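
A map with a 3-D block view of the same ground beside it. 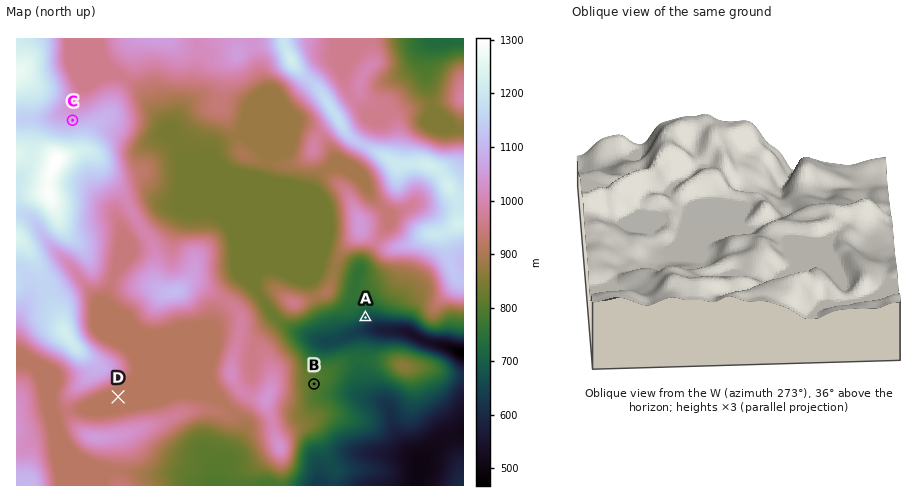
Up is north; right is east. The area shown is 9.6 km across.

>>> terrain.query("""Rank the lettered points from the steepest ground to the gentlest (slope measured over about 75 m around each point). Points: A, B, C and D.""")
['A', 'C', 'B', 'D']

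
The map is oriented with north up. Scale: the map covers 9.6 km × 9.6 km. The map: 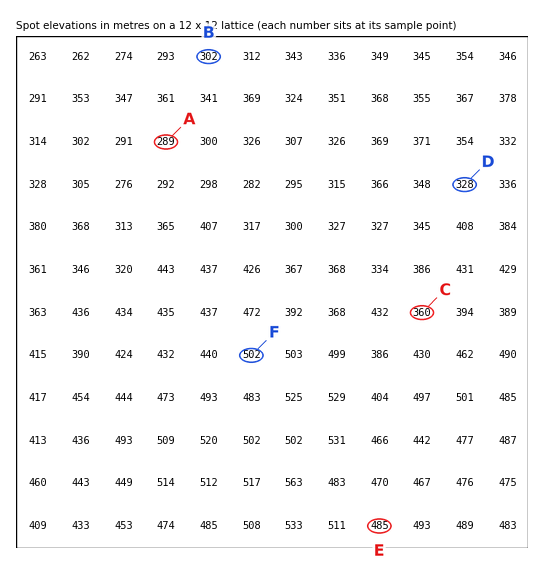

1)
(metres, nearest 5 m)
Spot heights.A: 290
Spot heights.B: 300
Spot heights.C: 360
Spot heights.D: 330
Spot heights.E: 485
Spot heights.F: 500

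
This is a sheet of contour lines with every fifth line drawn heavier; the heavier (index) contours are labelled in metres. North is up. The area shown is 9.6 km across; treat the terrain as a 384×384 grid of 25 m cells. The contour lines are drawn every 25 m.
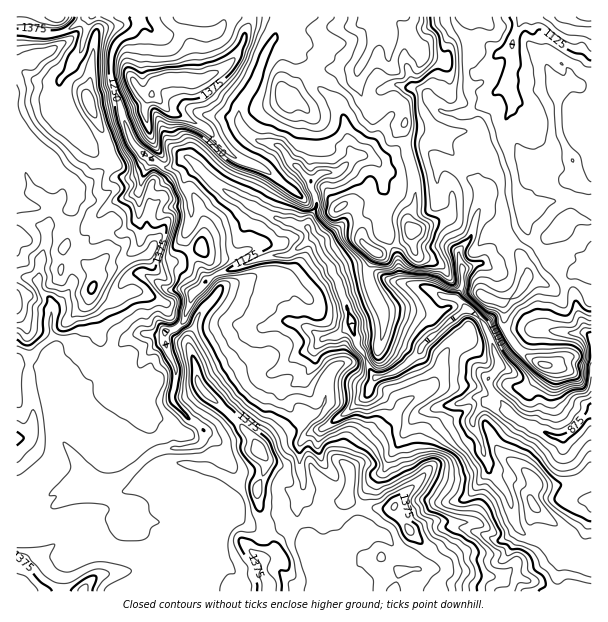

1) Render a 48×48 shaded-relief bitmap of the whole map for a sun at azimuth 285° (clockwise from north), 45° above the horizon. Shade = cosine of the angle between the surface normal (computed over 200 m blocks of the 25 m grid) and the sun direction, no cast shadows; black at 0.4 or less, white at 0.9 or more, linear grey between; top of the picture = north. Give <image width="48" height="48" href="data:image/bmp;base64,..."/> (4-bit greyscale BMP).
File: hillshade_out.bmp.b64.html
<image width="48" height="48" href="data:image/bmp;base64,Qk32BAAAAAAAAHYAAAAoAAAAMAAAADAAAAABAAQAAAAAAIAEAAATCwAAEwsAABAAAAAAAAAAAAAAABEREQAiIiIAMzMzAERERABVVVUAZmZmAHd3dwCIiIgAmZmZAKqqqgC7u7sAzMzMAN3d3QDu7u4A////AIiJymaJmZmZqqzHV4mpmrqaqFRWd3eKqXd5rKiImZmZqry4Z4mpmqqZqXVXh2Z5mXeJmqmZmZmZq7yoZomaqpmaqWRGmVV5mZmZmZmaqpmZrMuYZ5mZqpmql3ZVaHeKqZqqmZmZqqmZrMqZeJmZmau3ZnZVV5mamJmqmZmZmpmZmruoiZmYmqulRnh0OKmYd5maqZmZqpmZmryYiaqYm7lkVol0SslmeJmZmZmZqqmZmbyHibuoitpCNXmVa8ZHiJmZmZqqmZmZmsx1ebu5WM2TE0V3nLdHiImYmZmaqZmZmbyFabqqRK3aMjJIvLZYqniIiamIq6qpmryVSKrKU2vdkyJJy4RZzHeImamYiaqrq9xzSKzIdEi8pjN7uXVpzHZ4mpmZmIiKzNxiNpvJdleqh2aal3Z5zJdomZmZmYhozMhVZUjLh3aJh2aqZniYnLh5maqqmHebu4VoiXNaqZdomGaYWZmGV7mJmqqpl2rLpkWJqpcie8qFZndnm5h1RKmJmqqZllzbY0eJqrpAKtypZVVZu6lyE6mJmqqZmFzoRGeJmctAF8zLl1RK3MqEAJmaqqqZmFzmNXiImb2SA1fNyWRXzdyVAJiKqpmYho3FRomYd5zGSVBL63ZWzNyoIHZ5qpiJdL+kV4mZdmq2voEW3ZdKzZqpUHVoiJh2ZZ6lZ4iZhmZ535Ijfdlc2XmIZFR7lmd2ZTi4V4iIiIc23qMlVsqrxmiYZDNr2VVmd0CsVniIiYY43ZQ1d2u7lFeXeFRq3GR3dkBupWiImYVL7HRGd67Kl1aHi1iprINpZDI76XiJmHRs6jNWiI7pq4d3innKm6ZFdkM0iqqZl2Wd6DRUVSrqvKd4iVe7mqdnYjZ3VGiqqWe920SGQSnLu5eJiHermal3owaoVXd3eIrd22eWIUu5qoiIiHebmJmImAG6VXmIdozux5y1E0jKmJuoiIiamJl3mTCLdXmHeLy9yJ3XNVWrl5u5iJialnl2iFFZdneJl664mKy2aGWLl5q7mIiap2ZXqUFYZ4mpl33qiJu2WYaKh5qqmZmZqGdEqjJmaamqpY3LqZu3WZeJiJqqqZmZmHZDiTRnqompZHvMypu2WYiZiKmqmZqYeJlAN2aKuql1WZiLy7umWJmZiamrl5mXaKkgaDObu4d2mph3q7uFeZmYiamql5l2eaYFpBR6t2eJqoh4mrpliImHiqq6iIdompILxSWJZXmZmYd4qapkeZmGiqq5iVV5q3A9xndWZpqqmYd5uopjeJmXiau5iUV5u1B+2HVmVYvLqHaKupljeYeJiaupiUV5yzCu2GdlMlrdp3ibqJhViXZ4mrupiVVpyzLeu6mXQSfNqIm7l3dleGaHirupmYZWqzTdq7qqpAOsqaq7l5d2RkSIirupmKlka1PLmru7y0F7qqq8uYiJVUV3isupiKqoSXGLqqu6vZJJqqqrypiJVFaHesqIiZmqiYNJqqqprMU4qqqruph3RHiYaLl3mYiENpdXq7qZmshHmqu7uoh0NZmXZpmaqQ=="/>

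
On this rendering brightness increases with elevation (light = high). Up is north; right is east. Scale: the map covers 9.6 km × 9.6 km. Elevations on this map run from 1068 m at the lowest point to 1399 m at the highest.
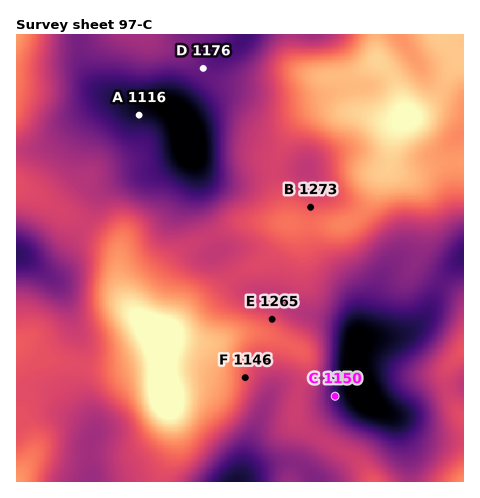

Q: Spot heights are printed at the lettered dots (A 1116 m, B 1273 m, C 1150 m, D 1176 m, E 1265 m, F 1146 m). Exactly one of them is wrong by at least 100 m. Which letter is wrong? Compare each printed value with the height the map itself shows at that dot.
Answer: F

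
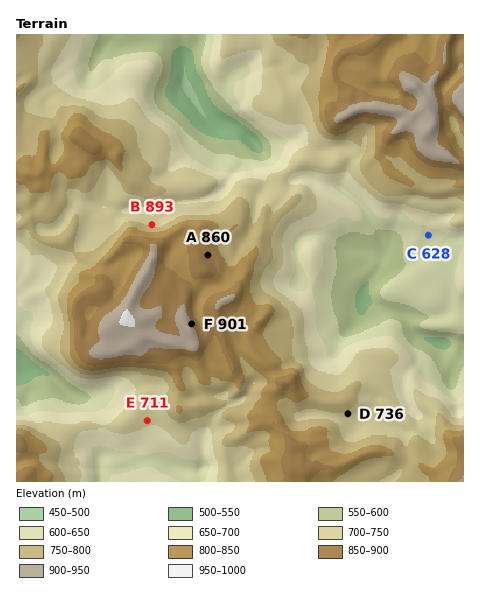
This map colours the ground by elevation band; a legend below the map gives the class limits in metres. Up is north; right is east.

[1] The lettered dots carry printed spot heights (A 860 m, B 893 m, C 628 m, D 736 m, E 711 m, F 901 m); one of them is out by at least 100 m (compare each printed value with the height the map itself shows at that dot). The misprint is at B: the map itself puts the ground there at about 743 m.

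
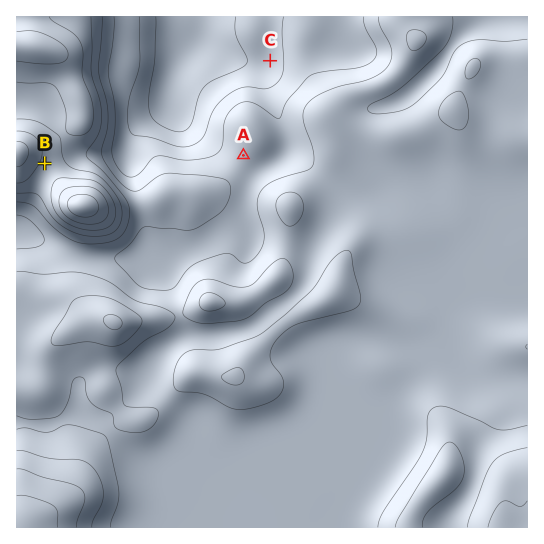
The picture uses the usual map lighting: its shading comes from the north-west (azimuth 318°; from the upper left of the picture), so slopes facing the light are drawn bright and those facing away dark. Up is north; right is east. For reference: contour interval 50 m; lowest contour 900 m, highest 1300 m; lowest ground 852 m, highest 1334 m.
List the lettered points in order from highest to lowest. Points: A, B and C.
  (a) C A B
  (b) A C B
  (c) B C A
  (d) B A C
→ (d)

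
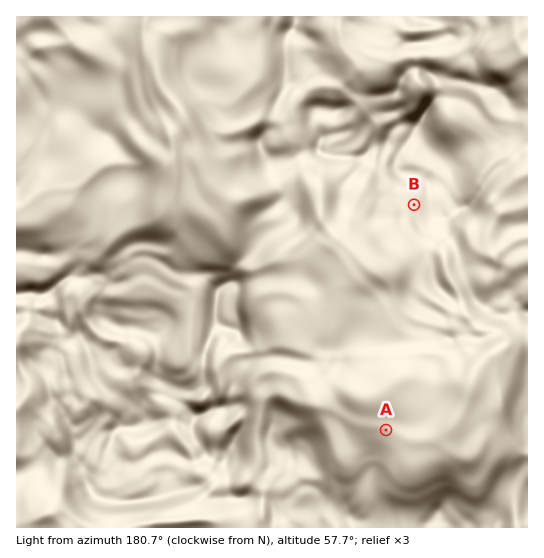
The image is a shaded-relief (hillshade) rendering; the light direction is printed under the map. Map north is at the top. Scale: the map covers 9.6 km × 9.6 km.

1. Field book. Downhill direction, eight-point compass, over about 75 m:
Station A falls NE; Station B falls SW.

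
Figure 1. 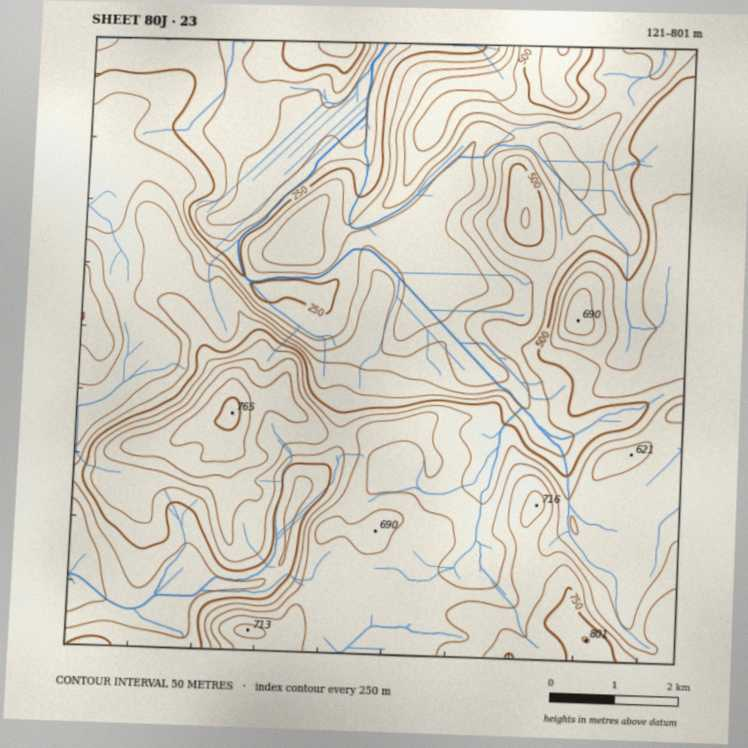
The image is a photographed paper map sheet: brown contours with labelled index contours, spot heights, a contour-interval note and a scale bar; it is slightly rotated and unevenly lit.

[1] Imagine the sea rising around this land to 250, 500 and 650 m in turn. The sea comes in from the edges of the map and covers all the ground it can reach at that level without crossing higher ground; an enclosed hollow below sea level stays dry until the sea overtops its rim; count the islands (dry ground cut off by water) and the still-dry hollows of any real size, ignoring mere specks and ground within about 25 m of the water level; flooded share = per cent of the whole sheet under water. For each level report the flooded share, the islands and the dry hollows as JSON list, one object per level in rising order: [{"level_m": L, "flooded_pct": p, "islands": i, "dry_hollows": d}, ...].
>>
[{"level_m": 250, "flooded_pct": 10, "islands": 0, "dry_hollows": 0}, {"level_m": 500, "flooded_pct": 57, "islands": 1, "dry_hollows": 0}, {"level_m": 650, "flooded_pct": 91, "islands": 3, "dry_hollows": 0}]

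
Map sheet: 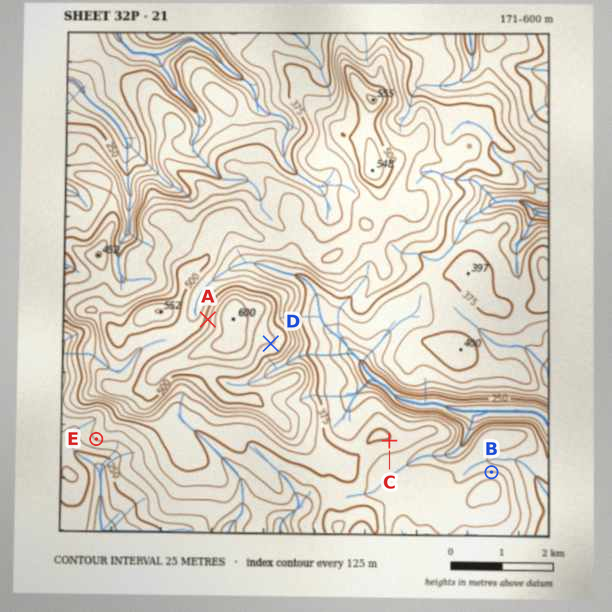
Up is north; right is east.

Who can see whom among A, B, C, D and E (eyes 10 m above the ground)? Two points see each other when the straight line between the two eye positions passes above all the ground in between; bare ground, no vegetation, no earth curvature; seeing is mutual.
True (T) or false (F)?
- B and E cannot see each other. T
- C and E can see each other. F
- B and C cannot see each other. F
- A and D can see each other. F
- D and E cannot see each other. T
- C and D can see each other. T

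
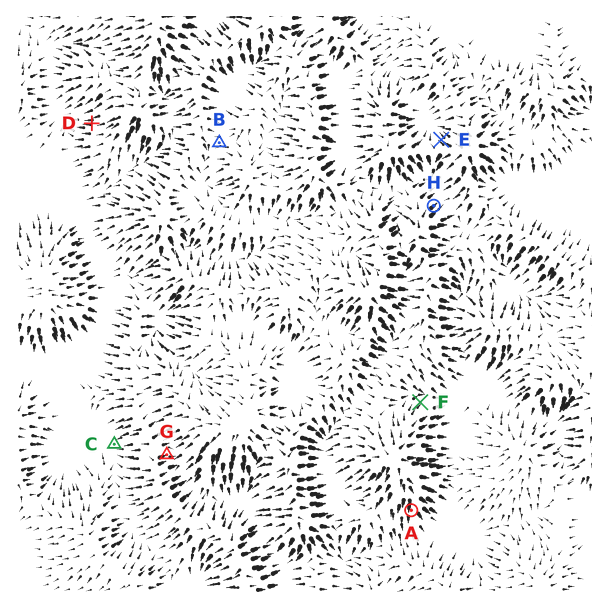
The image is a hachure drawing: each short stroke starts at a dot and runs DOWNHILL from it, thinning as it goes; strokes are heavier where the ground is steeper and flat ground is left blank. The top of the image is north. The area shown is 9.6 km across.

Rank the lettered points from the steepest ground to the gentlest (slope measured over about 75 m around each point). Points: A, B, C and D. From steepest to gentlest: D A B C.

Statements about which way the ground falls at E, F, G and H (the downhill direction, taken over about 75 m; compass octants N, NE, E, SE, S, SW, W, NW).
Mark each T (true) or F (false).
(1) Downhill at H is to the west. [F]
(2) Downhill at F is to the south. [F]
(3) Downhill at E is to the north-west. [T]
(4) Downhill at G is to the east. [T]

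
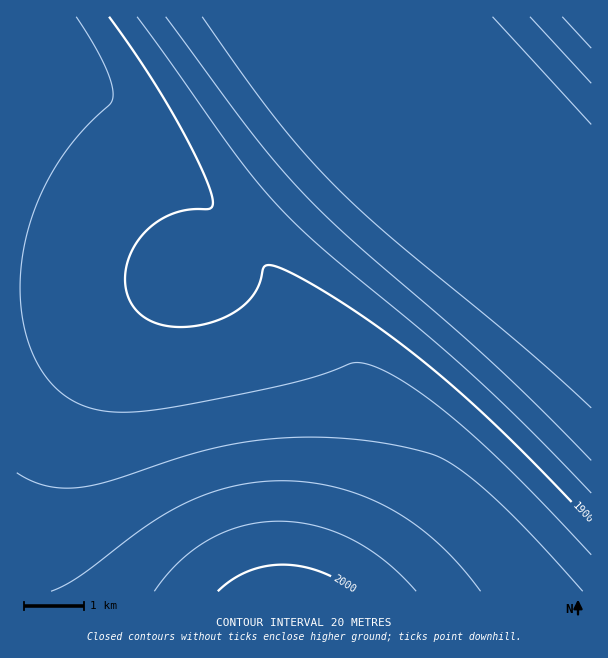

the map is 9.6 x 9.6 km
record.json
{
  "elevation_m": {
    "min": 1825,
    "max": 2010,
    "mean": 1895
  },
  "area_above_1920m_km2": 32.5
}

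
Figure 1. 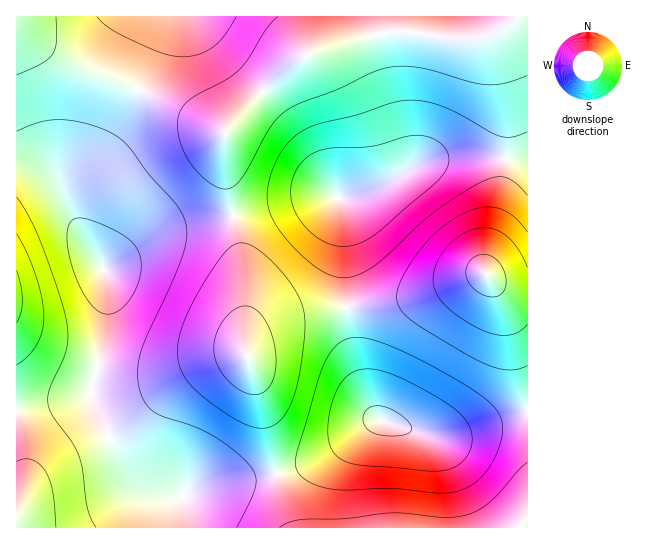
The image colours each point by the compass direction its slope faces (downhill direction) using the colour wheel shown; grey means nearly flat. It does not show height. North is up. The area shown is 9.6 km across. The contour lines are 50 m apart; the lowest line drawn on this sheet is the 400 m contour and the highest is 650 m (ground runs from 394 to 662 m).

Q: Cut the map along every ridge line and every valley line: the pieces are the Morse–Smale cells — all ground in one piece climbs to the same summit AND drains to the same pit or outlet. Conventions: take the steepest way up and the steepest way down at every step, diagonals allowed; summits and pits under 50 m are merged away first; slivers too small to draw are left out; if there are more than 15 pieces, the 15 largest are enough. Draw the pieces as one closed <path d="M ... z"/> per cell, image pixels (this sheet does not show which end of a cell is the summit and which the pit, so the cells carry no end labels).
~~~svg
<path d="M527 16l-9 0-20 16-19 7-29 0-35-7-29 0-73 20-14 7-43 39-23 23-9 13 0 33 8 48 79-18 39 0 35-13 34-20 19-5 63-2 26 4z"/><path d="M233 216l-48 8-19 5-19 10-43 30 4 24-1 25-6 33-9 36 0 12 7 18 28 53 10 14 16 12 25 3 16-10 12-4 48-6 22-6-17-83-14-39 0-70z"/><path d="M501 157l-54 0-16 3-22 9-39 22-20 6-8 0-2 4 4 21 0 49 3 36 58-7 73-25 8 0 11 10 12 7 18 3 1-133z"/><path d="M486 275l-13 1-68 24-32 5-24 2-2 2 5 37 9 36 8 23 10 15 51 16 19 0 79-25 0-116-19-3-12-7z"/><path d="M527 412l-78 24-19 0-49-16-7 1-51 36-24 11-23 6 15 51 2 3 234 0z"/><path d="M25 167l-9 0 1 244 65-12 10-6 11-48 5-47-3-27-25-40-23-46-12-12z"/><path d="M142 91l-3 0-15 32-11 18-15 16-21 17-10 17 4 22 14 28 18 27 44-29 19-10 66-14-8-48-1-22 2-12z"/><path d="M91 393l-9 6-66 12 0 116 165 1 2-30-18 1-12-3-17-13-15-22-22-44z"/><path d="M346 308l-32 3-36 8-20 10-11 17 0 11 12 33 18 83 22-5 24-11 40-29 16-9-10-14-8-23-9-36z"/><path d="M318 16l-149 0-9 27-20 47 85 42 46-49 23-20 21-14 4-15z"/><path d="M17 25l-1 141 15 2 18 8 8 9 10 20 0-14 4-9 42-41 27-51-81-33-21-13z"/><path d="M333 196l-22 1-78 18 12 66 1 71 1-6 6-12 18-13 27-8 49-6-4-98-3-10z"/><path d="M167 16l-150 0-1 9 11 11 32 21 80 32 21-46 8-24z"/><path d="M275 473l-21 6-48 6-15 6-10 10 0 26 110 1z"/><path d="M517 16l-198 0-2 26-5 9 5 1 36-12 33-8 29 0 35 7 29 0 26-11z"/>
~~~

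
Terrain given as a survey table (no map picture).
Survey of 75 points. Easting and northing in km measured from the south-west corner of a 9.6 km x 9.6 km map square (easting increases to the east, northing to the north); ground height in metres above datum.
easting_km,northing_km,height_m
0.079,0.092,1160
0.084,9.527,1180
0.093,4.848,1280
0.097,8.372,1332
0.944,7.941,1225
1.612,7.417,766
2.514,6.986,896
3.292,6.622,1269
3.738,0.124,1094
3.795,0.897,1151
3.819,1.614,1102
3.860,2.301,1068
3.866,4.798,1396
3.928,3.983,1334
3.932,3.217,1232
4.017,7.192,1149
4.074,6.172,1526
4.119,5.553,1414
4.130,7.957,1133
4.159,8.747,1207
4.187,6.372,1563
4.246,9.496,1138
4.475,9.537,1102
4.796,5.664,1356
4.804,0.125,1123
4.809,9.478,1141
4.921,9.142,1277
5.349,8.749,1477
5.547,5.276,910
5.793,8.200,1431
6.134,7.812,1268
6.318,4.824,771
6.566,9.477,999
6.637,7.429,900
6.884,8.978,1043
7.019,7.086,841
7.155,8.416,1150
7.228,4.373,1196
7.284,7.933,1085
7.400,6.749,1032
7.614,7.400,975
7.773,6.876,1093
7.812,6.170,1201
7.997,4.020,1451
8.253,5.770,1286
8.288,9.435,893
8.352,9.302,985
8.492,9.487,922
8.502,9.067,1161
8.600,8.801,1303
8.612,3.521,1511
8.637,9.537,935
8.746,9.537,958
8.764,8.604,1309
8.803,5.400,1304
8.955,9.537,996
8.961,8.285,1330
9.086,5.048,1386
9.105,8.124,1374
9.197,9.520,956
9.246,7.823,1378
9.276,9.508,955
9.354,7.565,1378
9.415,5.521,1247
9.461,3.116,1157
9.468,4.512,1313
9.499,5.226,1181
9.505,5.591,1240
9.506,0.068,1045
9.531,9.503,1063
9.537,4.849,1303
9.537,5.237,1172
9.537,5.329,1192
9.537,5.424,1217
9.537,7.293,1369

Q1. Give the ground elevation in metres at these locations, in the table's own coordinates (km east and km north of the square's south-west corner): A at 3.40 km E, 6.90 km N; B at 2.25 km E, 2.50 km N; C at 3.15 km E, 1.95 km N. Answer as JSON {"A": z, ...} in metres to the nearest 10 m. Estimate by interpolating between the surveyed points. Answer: {"A": 1200, "B": 1000, "C": 1160}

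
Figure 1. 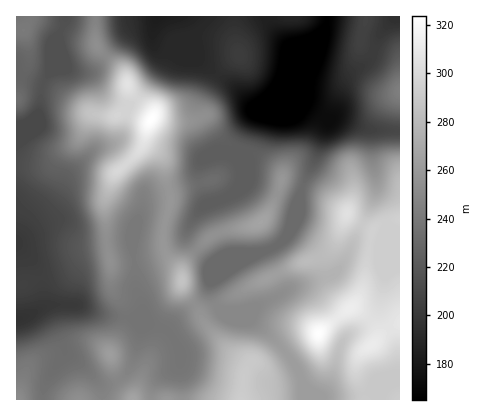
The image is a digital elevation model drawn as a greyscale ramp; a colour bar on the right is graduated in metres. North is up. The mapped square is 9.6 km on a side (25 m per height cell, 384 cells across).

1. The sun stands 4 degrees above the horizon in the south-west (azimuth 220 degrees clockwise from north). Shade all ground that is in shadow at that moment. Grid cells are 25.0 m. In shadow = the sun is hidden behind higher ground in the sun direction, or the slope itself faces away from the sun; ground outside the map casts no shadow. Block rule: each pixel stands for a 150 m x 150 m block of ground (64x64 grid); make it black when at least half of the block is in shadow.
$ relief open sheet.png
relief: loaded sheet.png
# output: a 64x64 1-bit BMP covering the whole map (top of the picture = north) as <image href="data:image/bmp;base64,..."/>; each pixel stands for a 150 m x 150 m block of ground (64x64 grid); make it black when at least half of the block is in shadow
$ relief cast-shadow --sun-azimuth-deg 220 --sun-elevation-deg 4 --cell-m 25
<image width="64" height="64" href="data:image/bmp;base64,Qk0+AgAAAAAAAD4AAAAoAAAAQAAAAEAAAAABAAEAAAAAAAACAAATCwAAEwsAAAIAAAAAAAAA////AAAAAAAAAAAAAAAAAAAAAAAAAAAAAAAAAAAAAAAAAAAAAAAAAAAAAAAAAAAAAAAAAAAAAAAAAAAAAAAAAAAAAAAAAAAAAAAAAABAAAAAAAAAAIAAAAAAAAAAAAAAAAAAAAAAAAAAAAAAAAAAAAAAAAAAAAAAAAAAAAAAAAAAAAAAAAAAAAAAAAAAAAAAAAAAAAAAAAAAAAAAAAAAAAAAAAYAAAAAAAAABgAAAAAAAAAPAAAAAAAAAA8AAAAAAAAAAAAAAAAAAAAAAAAAAAAAAAAAAAAAAAAAAAAAAAAAAAAAAAAAAAAAAAAAAAAAAAAAAAAAAAAAAAAAAAAAAAAAAAAAAAAAAAAAAAAAAAAAAAAAAAAAAAAAAAAAAAAAAAAAAAAAAAAAAAAAAAAAAAAAAAAAAAAAAAAAAAAAAAAAAAAAAAAAAAAAAAAAAABAAAAAAAAAAeEAAAAAAB/h4wAAAAAB//DxAAAAAAf/8CAAAAAAD//AAAAAAAAf8AAAAAAAYD+AAAAAAADwfgAAAAAAAPD+AAAAAAAD+/wAAAAAAAf//AAAAAAAD//4AAAAAAAf/8AAAAAAAB//AAAAAAAAP/8AAAAAAAB//wAAAAAAAP//AAAAAAAA//AAAAAAAAH/4AAAAAAAA//gAAAAAAAD/8AAAAAAAAHBgAAAAAAAAYAAAAAAAA=="/>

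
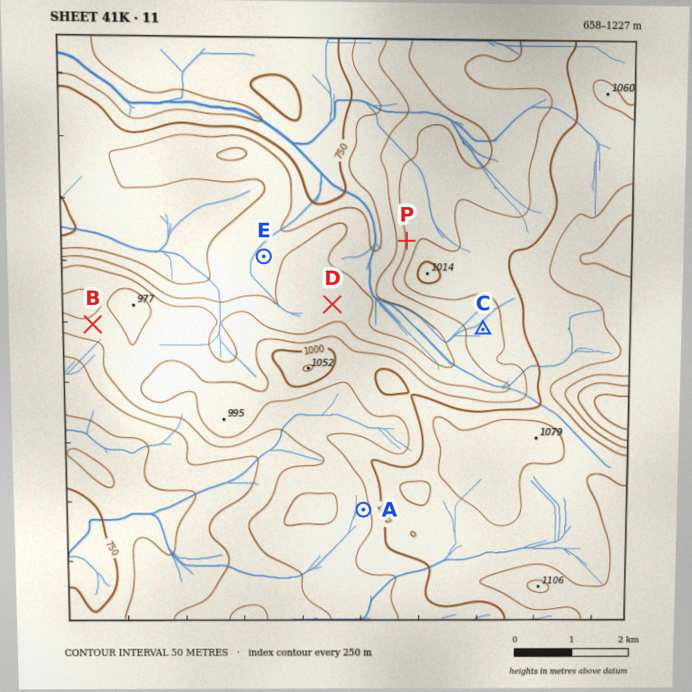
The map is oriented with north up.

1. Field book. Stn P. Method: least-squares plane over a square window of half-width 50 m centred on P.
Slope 18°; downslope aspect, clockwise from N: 269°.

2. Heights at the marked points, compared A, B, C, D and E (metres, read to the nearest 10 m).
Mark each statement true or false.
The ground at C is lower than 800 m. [false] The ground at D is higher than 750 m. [true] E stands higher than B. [false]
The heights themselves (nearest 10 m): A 930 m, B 940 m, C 920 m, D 870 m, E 820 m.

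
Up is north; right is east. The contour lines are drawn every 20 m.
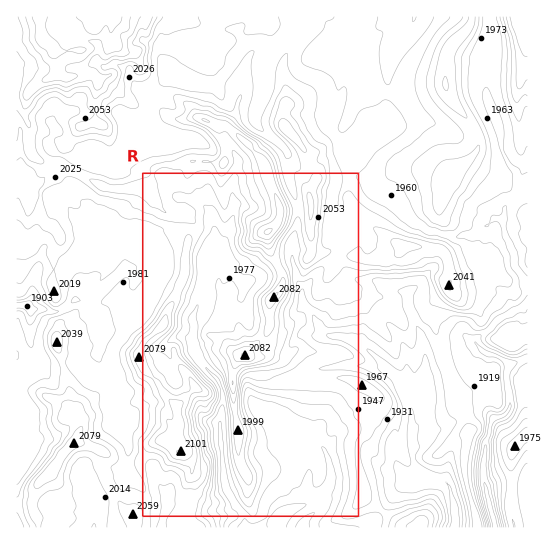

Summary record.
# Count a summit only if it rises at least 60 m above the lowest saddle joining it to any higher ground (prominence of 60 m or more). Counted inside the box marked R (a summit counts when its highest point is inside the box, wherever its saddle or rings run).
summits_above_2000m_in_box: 2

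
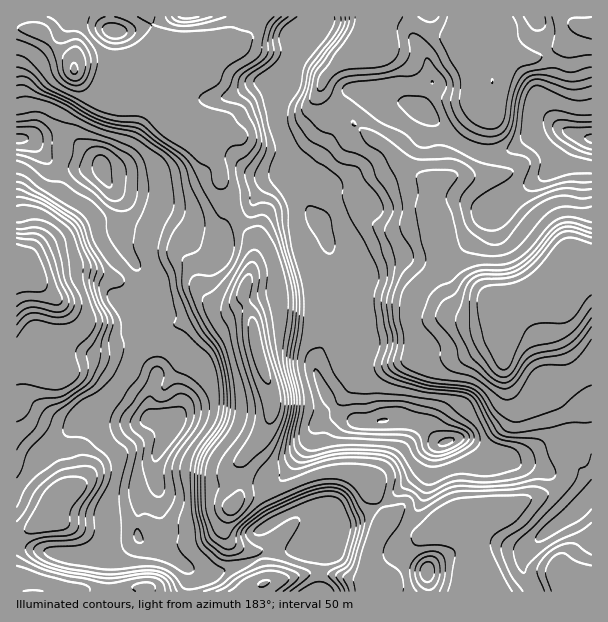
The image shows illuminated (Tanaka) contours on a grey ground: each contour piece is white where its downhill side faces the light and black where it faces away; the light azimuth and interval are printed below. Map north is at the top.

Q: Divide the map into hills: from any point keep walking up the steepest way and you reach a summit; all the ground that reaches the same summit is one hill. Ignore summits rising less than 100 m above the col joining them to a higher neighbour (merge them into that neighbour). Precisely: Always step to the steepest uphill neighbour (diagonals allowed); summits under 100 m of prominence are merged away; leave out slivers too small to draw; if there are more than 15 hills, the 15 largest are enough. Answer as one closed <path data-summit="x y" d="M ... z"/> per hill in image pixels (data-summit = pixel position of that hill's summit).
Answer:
<path data-summit="446 441" d="M377 16l-123 0-8 11-5 15-8 6-36 7-14 0-16-5-13 9 16 49 36 35 6 9 8 16 3 20 9 15 9 22 13 17 0 15-10 31 0 12 8 15 7 42 12 32 1 24-8 19-23 29 1 21-2 13 14-5 25 0 30-14 18-4 23 2 10 4 12 11 16 29-2 3 25 14 17 0 43-19 5 12 4 21-3 43 114 0 1-322-13 1-15 19-9 5-30 6-16 9-5 8-4-10-14-7-24-1-10-7-7-17-9-34 2-17-6-15 0-16 2-11-24-13-26-25-25-17-9-11-28-27 0-7 3-6 17-17 17-10 14-12 3-6z"/><path data-summit="168 422" d="M236 212l-12 9-4 13-16 30-2 23 3 7 11 10 14 2 12-8-1 4-13 8-19 0-33 15-14 3-15-2-10 4-17 8-15-1-22-12-51-49-8-5-8-1 1 322 362-1 1-9-10-13 0-17 10-24 8-10-16-29-12-11-16-6-17 0-18 4-30 14-25 0-8 2-8 5 4-15-1-21 19-24 11-20 1-22-13-38-7-42-8-15 0-12 10-31 0-15-13-17z"/><path data-summit="591 138" d="M399 16l-21 1-2 15-3 6-14 12-17 10-17 17-3 6 2 10 14 11 21 24 25 17 26 25 24 13-2 11 0 16 6 15-2 17 12 43 8 11 6 4 24 1 14 7 4 10 5-8 16-9 30-6 9-5 15-19 13-2 0-240-13-1-12 15-31 15-33-4-13 9-1 9-13-19-6-16-32-1z"/><path data-summit="102 168" d="M153 58l-18 8-7 6-23 0-15-5-13 0-3 2 6 27-16 29-3 16 1 17-4 28-15 26-5 21-10 24-12 12 16 7 51 49 28 13 9 0 17-8 10-4 15 2 14-3 33-15 19 0 13-8-1-2-10 6-14-2-12-13 0-27 16-30 4-13 10-7 1-4-12-22-3-20-8-16-6-9-36-35z"/><path data-summit="17 138" d="M27 28l-11 1 1 239 11-11 9-20 6-25 13-21 6-33-1-17 3-16 16-29-7-36-14-10-15-16-8-4z"/><path data-summit="428 572" d="M471 516l-43 19-17 0-25-13-6 6-10 24 0 17 10 13-1 9 97 1 4-19 0-24-4-21z"/><path data-summit="114 32" d="M149 16l-116 0-1 11 12 7 15 16 10 6 4 4 2 8 15-1 15 5 23 0 7-6 28-13 0-5z"/><path data-summit="186 17" d="M252 16l-102 0 0 2 14 34 7-2 12 5 14 0 19-3 23-8z"/>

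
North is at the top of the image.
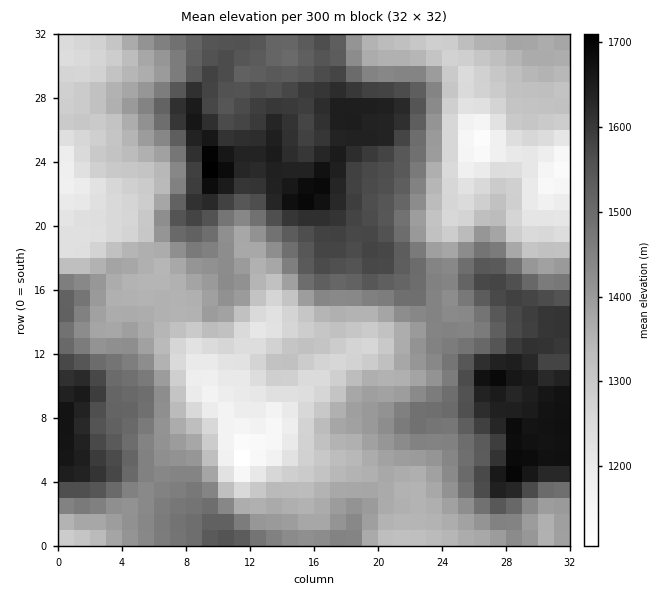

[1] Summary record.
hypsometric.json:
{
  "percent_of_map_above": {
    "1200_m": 95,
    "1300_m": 79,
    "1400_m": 53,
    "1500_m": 33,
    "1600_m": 14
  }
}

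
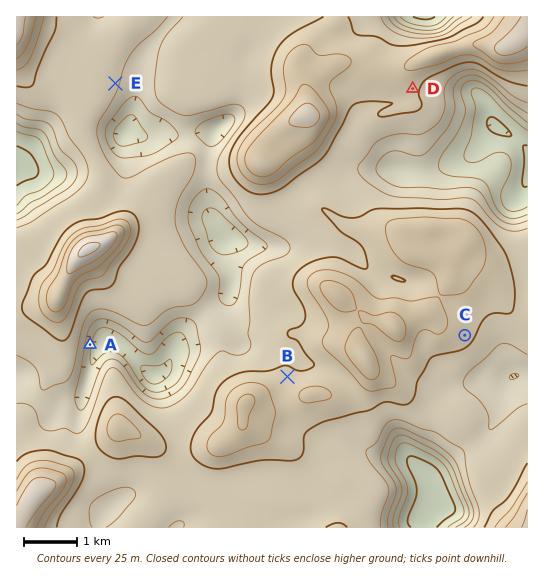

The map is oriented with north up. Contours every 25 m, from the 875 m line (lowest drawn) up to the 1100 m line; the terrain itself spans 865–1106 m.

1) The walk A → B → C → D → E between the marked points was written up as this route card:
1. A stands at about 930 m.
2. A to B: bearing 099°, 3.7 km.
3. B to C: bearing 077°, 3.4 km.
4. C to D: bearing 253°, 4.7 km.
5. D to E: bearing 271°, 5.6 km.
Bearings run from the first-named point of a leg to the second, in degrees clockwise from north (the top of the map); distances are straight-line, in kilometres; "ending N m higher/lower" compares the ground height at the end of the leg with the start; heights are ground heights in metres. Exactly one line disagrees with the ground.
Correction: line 4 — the bearing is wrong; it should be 348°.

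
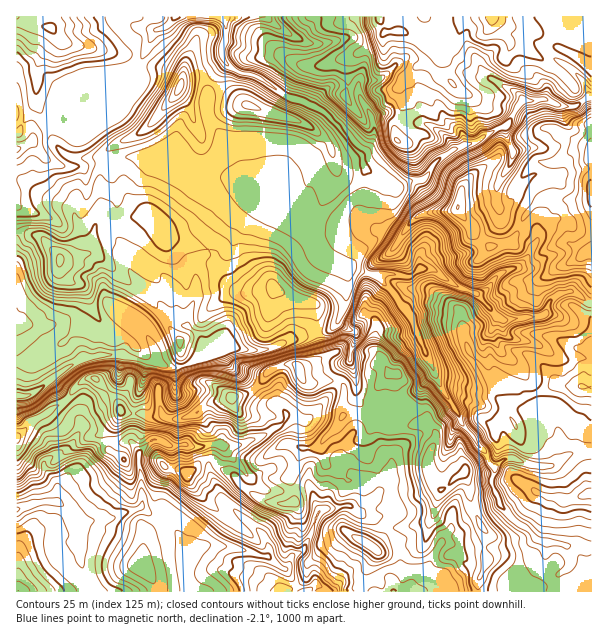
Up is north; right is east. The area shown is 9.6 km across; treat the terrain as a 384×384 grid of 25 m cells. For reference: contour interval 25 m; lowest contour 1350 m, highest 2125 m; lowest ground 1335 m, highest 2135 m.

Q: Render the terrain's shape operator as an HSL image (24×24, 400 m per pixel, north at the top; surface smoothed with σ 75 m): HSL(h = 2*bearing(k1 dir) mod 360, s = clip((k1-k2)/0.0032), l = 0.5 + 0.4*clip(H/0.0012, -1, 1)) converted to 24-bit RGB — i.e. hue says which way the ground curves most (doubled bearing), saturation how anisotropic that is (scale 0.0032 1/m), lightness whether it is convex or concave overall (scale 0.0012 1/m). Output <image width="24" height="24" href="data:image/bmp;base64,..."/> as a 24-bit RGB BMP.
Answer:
<image width="24" height="24" href="data:image/bmp;base64,Qk32BgAAAAAAADYAAAAoAAAAGAAAABgAAAABABgAAAAAAMAGAAATCwAAEwsAAAAAAAAAAAAAt7+TgGydfl2OjEqJqIBRe75tfHOMdFKTWV2TcKiOk7+y2B29gn0iRaVUx6aEVIdqdYVkeXFjQ2B11cN3VnVreZOMaWSJjH+OsaZ8b19tZWB9ZICVpo6qrqSNfmeCWIB+jY1QlocobBkYJ5oezmG4oXtvnMdoZKfXsGaVQI6nYYGrybqFa6GsX3SOmGGHhn1euH2WgHWQYF+AZYF2bXOTtaSOf2F6cT9TrI1NedjCTSFb2NGZDJKuwtnqc7ramT19i2OjvcFIUEt2reWrd0W3eSU4iYVYcIFgW4Agim1GgVhqgWpbaJk3km8xYy0/i8dCRcqLgxxFkMbmwezHETdckZ0adWMyhndna0po3LN4LIx6b95WTAs7i6mTjYq5im+rZ8pfPIFmX4SAj1F0ydZ2fAyCQWS+uOm+RCCNg+ram2RHyLlofTuNeLGkbIuZVnN8gVGSttumhOHAASKmk5bblcTTdV6hh3qry9yIWjGTQytkRrSbxfbMAF37jNP14V2/TYzSoz/H03jRu4RgVaW7XmWBl552SlpxWJqrUNtj1vDKSwBJXqEGmX4bR3k6eYpY7LDfYlmyR3XK1U5SeVMdZWoHY04FQ2MPTEcZWpEWE4oea7vSx1nOvWKapG2Gd2euO6CLxu6biQB3vwB/kKnNdZWlf3KOjHqLtDTv+9DyT0J7VFiTytv1m4z3jcH/+L39ombRluG2S3ydbkgsGEUd17yRZmCqfoJscryvuOixJwAzqtWEubSDfWV1dF9mi3xhETQFAGEU/8z7wvfunmfvVcj/LQCwseL11PT3/0/0xUKMnE+7gsTXXeSvnS+nq5p/XPWTRQA/q0uGnrZ4eaCEj1ybfna5l5q+oo2xMqpnATMA0cAAjWAARjMDNCEAG18BWEgMDuyD3cP80dD75K3yA4uy1ULJzfLbwFCnLwQvprtmj9iukkyVdamxh15TjIVcgHCHonyXpWuub6ivcr6+cjuCmt2ToTp7QWE2UTMRTnoCFjADOG4E/zuFg9sA27pIKwQve0WV0O/GLY6BfkbKvFrXgZHEjHaqfGlcfXJEfYNPXa5cazpClINFg61av123i0qdS458w7WeYmaXqMyMABgz5PrRyNKYJQIxmcet1e3RfhudcVgTUXgLiT4dYcKHgjeHwpeJiM+lUSp9ZLGjfK2gdnKNUnaEnX+2go3AmrWbitrZr2rOEwtR2PyuegxbSHfVmOy9ch0AMxEAqrDR0py7GIEje04bM0Rq1NW1s3euTVq6YoqjkW5ze5VuXneEa51+Z42LrsiiiD9VbUxMdFlowgAe528HBIIRRAcS3JvT4qSgClMPQJoy2ovQbmTIToTOl+DEs1SYoXWAdmN7iXaKi6eUcIyad5OOZI5vkopWhFBkfHCAiHeFKXBh/5/cyi1xIy5Iu8xig+KuxKHmL26gb62EdpmwkKYzcSQnfqhdon2HfHCZiqumhpmgdnSMfnNyfHVufnBrgX13bXSBfHmRgZ+cFVth/8ztbkj1svO1WJ2Pe0Bwr2SQXIRZlnBWY2eWfpGme42lnohzapWPgZ1+hGpwfWprgXZ1fnZ6gH6AgoCDiHWGWJBefZJ6P1pmGnsifjWE+OXTRk5pUEOmpJB5anSguXKhhqaJdIVHiFNAqJtqgJFteHJkf2xriHxvc312fn9+fn9+f3x9f2l9mrKGakR5XRctmOcEADMn7djP6ZLQDWuVyX+Nf1aKdqZVb4k6cr9tTo+qsXDI12uxa4dFWnZjpptzZXl/fHtpfHdicWFSY6FQVa/EUhpI5n7X2PPvDr+5BzMAd6cK7QD0wchGmmNVfLOwtFyEcaRkfHJwRXlON3qJ9cTdOX98bLxwnD2IomlWW6LJp9z1cLLvNgYgA7P6o/RwoHNUvT94uE3GNtIdADMhys/qjZ3fuYvatY9ba4Z6dn57f4F8UXZvPISR+tHdL5aRUX+t0+fsTq3gMgwBLwgGru7GVwihnt2bl5t1i1eIm8jCl6zCpx+tL0IEPCAFKIYArJNOi2dPXHBKcHpVYIBgOWNw4OSKtGPRJ8SvYyEAVQYPlqPMm6/WacdDHEZraM0buHKRdKmSf6pXZyc90DxMd5HGZ9TMwi/GUoh+ro6bjJ3Fiq3JeIysQHyMUqyO352ACgY/xaPbo8PZcbrMnCksxFiddSag3NWARZxOgqGTqFl+OFuKksCKcJupfFqieZ6gd4+rhbmFco1jdHBcgWhsSKyOHXNf59BTSASMisJVrFQtpSVQdbO3UK+vSDStsteicpSleWqAlGKmxp3FaKWRfnOHa3aBhH54"/>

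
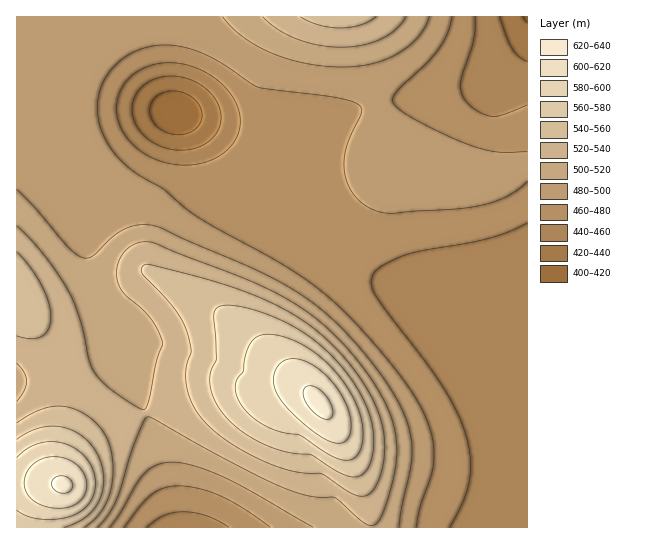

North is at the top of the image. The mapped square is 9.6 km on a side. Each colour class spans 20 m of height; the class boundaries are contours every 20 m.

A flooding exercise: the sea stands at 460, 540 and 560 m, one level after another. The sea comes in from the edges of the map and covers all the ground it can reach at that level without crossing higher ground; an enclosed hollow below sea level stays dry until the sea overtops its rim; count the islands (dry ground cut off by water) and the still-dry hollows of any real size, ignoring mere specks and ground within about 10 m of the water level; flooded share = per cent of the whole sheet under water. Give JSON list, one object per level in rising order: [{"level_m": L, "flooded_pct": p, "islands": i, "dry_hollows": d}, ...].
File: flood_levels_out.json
[{"level_m": 460, "flooded_pct": 13, "islands": 0, "dry_hollows": 1}, {"level_m": 540, "flooded_pct": 84, "islands": 1, "dry_hollows": 0}, {"level_m": 560, "flooded_pct": 90, "islands": 1, "dry_hollows": 0}]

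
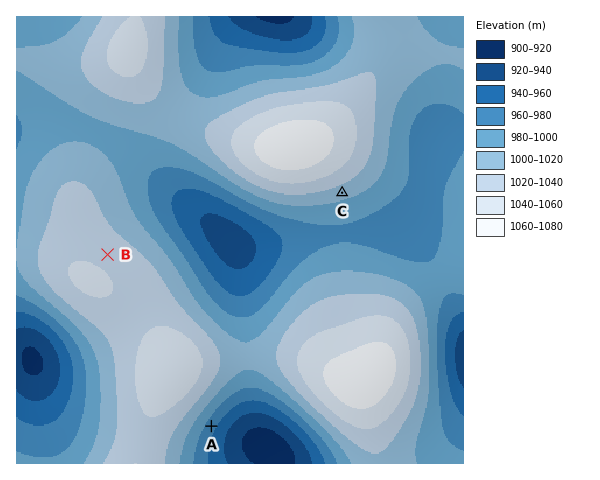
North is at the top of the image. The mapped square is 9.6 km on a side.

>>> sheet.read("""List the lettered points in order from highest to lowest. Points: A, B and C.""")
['B', 'C', 'A']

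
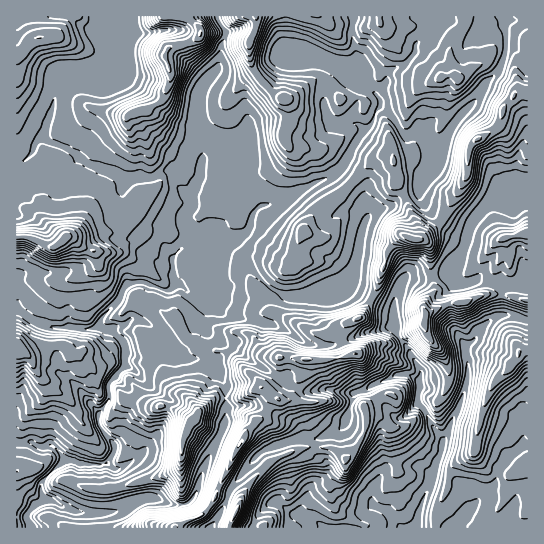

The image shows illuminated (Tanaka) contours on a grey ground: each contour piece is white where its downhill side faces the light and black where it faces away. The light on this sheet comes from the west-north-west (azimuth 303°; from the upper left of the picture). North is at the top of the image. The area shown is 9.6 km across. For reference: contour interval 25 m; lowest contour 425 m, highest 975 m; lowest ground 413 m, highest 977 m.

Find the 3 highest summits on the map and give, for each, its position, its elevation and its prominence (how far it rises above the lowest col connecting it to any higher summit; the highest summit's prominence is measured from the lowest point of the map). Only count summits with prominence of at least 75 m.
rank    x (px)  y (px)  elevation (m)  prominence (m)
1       201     34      977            564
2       410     238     937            175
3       478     139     931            145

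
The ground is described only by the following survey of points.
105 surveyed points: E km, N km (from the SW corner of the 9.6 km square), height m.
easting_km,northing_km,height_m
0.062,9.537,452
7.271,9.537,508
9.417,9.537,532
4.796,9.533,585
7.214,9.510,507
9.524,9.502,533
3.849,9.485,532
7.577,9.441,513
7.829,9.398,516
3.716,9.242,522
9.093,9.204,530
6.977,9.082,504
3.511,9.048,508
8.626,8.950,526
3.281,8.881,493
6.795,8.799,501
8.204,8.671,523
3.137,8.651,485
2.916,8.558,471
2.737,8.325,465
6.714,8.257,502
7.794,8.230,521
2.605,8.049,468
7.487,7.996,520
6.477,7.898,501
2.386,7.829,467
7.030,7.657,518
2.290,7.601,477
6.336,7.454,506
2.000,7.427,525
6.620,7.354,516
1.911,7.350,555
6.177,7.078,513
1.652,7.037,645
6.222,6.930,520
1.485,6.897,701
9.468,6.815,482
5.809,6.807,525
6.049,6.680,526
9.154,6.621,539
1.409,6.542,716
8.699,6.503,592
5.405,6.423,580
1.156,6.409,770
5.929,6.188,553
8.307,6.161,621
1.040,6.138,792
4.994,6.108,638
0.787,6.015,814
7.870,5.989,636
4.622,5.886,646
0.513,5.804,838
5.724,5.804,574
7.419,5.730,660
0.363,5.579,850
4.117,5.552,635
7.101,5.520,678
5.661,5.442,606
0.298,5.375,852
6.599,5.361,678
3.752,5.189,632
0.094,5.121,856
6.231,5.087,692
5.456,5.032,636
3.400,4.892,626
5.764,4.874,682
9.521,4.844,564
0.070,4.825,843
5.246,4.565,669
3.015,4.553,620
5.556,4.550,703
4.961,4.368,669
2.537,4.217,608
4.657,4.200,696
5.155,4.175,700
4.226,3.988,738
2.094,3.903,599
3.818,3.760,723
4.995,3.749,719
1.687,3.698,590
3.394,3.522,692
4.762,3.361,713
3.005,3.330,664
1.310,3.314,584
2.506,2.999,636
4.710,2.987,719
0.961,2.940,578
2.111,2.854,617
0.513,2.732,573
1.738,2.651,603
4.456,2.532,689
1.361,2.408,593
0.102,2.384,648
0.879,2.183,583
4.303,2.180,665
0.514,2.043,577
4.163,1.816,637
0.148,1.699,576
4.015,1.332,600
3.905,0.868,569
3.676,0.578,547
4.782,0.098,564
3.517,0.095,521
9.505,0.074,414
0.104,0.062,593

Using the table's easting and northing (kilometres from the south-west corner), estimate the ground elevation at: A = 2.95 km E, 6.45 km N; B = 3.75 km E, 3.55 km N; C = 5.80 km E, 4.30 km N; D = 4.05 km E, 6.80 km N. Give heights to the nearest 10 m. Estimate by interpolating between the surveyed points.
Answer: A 550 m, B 730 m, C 760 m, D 580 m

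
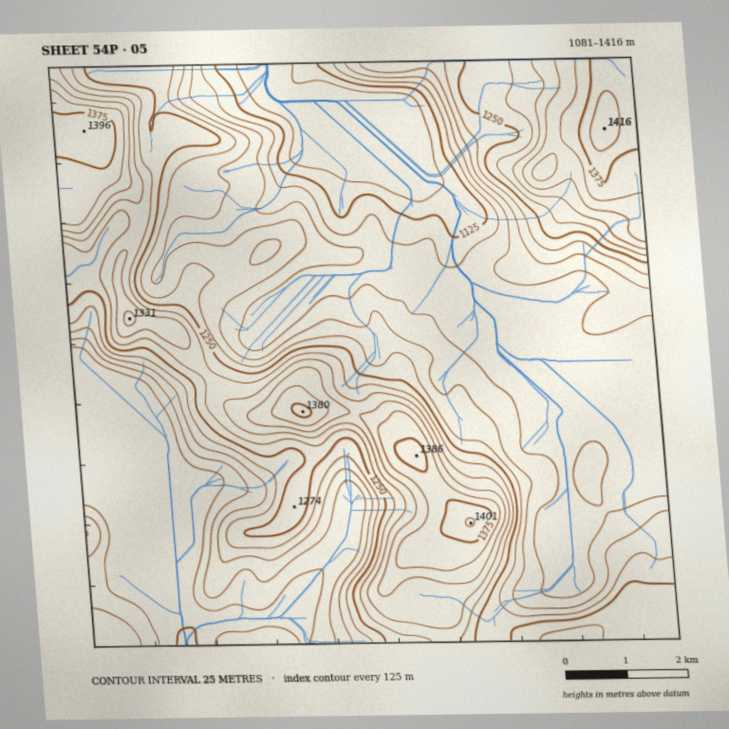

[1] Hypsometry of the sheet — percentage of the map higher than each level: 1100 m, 95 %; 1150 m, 82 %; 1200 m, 49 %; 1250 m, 31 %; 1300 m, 17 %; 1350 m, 8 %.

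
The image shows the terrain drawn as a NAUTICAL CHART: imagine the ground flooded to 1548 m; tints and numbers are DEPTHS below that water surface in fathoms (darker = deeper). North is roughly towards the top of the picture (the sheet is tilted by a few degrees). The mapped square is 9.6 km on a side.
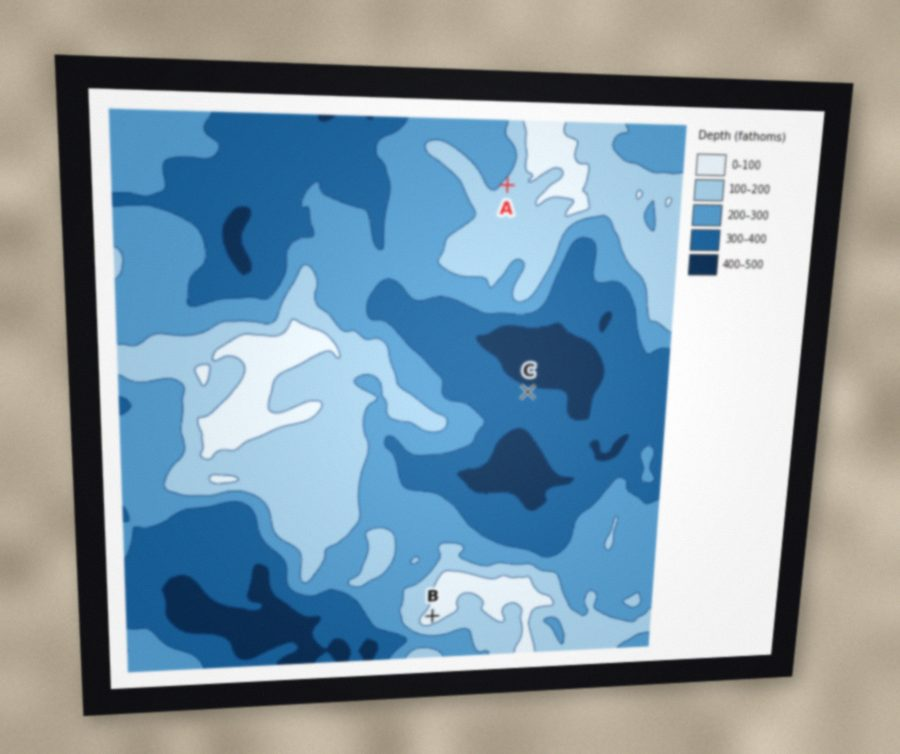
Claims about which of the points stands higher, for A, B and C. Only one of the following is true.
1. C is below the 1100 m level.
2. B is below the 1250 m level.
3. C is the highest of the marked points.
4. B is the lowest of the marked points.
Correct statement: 1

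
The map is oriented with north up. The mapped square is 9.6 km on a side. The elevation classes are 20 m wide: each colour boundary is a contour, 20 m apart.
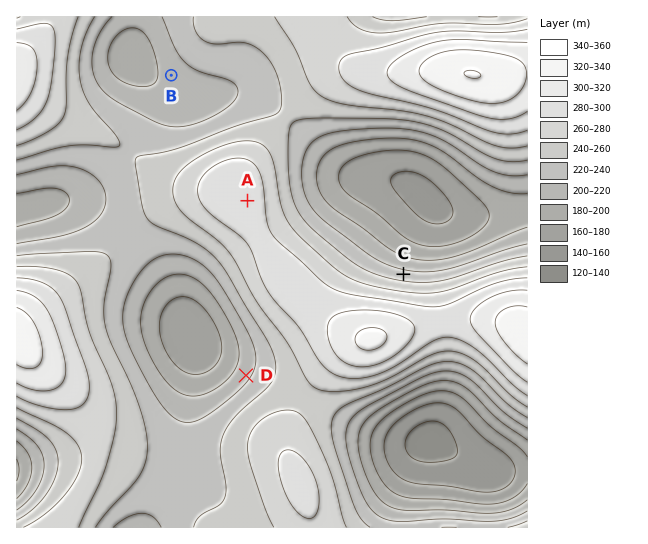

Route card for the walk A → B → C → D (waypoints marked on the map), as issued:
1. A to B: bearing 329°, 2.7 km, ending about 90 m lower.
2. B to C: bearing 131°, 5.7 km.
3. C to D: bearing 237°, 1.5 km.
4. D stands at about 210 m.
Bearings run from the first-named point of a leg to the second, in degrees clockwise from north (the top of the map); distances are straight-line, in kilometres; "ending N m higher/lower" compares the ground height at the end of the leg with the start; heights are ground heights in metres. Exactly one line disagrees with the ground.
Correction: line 3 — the distance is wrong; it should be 3.5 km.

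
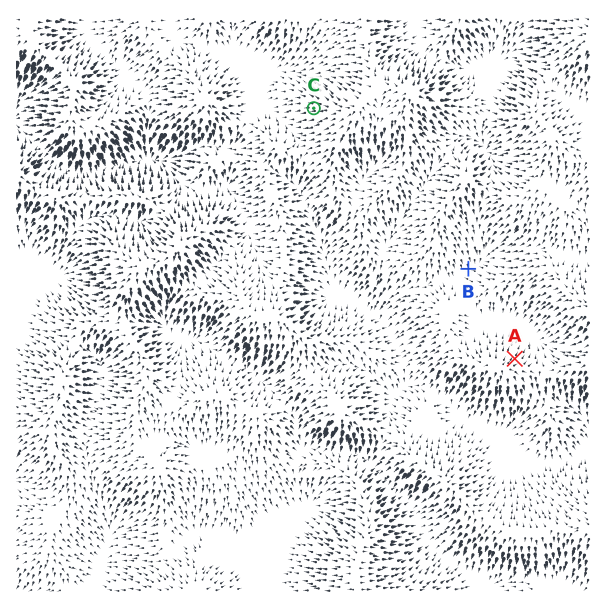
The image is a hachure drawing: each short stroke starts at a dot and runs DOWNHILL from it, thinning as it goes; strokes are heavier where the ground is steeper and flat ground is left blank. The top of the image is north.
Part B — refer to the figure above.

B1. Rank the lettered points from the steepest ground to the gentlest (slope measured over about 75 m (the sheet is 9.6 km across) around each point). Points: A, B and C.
C A B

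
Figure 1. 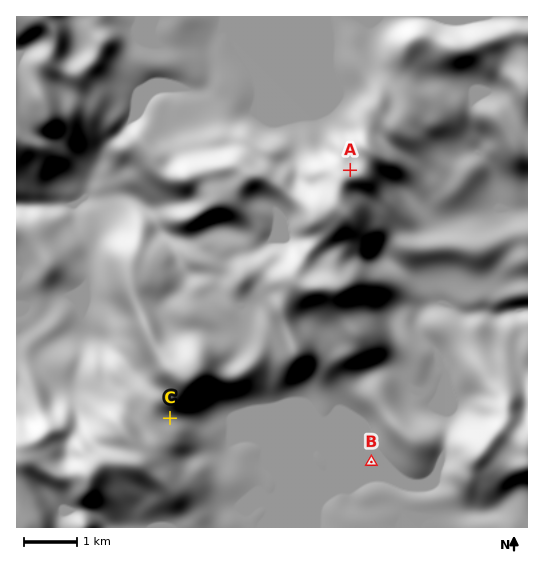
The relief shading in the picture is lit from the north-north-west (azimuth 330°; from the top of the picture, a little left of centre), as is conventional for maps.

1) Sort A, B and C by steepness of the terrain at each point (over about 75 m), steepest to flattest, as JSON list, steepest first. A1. ["A", "C", "B"]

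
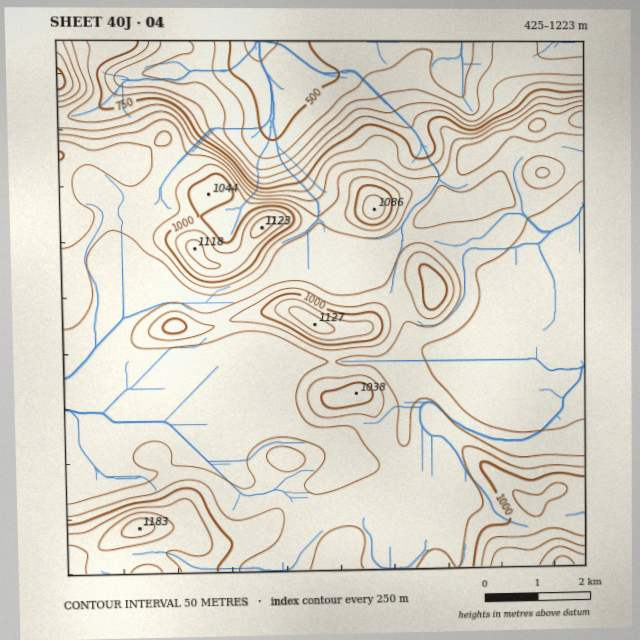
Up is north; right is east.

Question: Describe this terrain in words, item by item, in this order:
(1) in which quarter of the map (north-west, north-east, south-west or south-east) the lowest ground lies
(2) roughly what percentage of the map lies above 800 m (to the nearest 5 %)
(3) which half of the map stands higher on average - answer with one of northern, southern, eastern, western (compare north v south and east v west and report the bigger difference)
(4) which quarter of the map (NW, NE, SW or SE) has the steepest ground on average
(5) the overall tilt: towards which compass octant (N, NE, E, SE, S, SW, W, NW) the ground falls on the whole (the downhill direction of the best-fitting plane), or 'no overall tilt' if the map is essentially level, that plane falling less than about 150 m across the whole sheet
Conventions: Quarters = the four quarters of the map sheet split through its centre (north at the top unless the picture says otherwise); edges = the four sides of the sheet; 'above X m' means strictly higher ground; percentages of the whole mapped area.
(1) The lowest point lies in the north-west quarter of the map.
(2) About 85 % of the map lies above 800 m.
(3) Taken as a whole, the southern half is higher than the northern.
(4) Slopes are steepest in the north-west quarter.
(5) Overall the map slopes down towards the north.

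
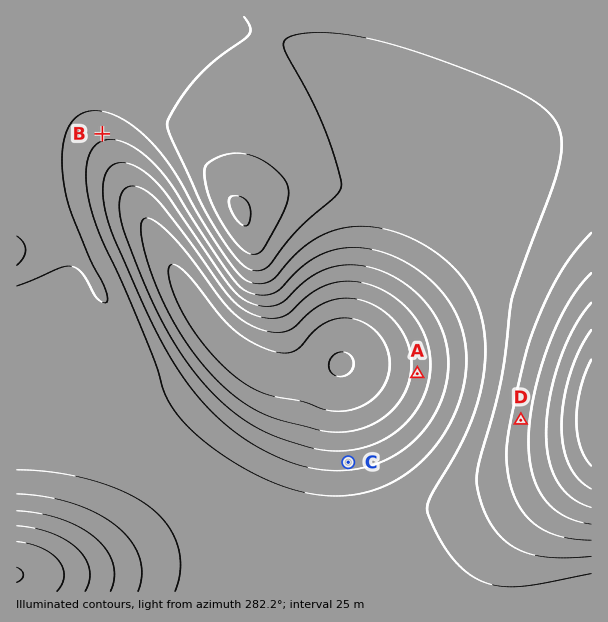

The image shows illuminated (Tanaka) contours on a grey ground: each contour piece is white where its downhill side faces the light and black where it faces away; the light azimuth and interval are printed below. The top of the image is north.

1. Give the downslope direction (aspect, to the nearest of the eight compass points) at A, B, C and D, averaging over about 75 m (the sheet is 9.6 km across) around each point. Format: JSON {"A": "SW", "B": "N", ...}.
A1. {"A": "W", "B": "S", "C": "N", "D": "W"}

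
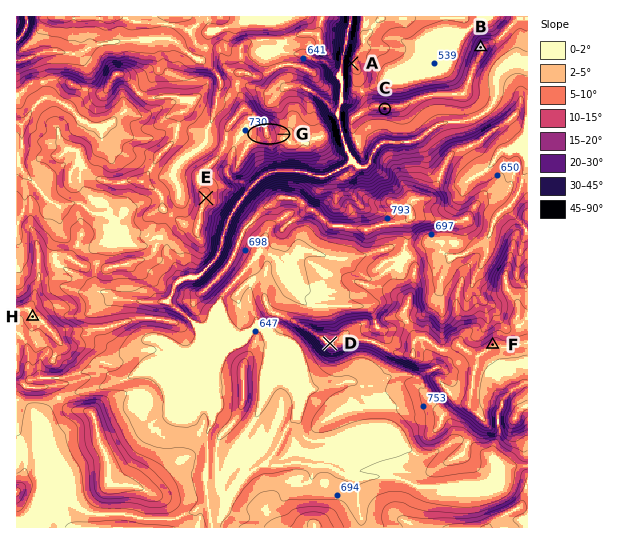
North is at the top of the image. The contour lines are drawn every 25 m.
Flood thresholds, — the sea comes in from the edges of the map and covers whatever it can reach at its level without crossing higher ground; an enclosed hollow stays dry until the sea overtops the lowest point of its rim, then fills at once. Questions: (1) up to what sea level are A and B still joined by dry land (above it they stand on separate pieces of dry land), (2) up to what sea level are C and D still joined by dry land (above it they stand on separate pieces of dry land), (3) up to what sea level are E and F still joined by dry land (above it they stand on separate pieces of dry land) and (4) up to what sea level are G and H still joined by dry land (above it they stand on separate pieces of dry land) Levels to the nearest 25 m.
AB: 600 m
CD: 575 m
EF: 675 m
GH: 700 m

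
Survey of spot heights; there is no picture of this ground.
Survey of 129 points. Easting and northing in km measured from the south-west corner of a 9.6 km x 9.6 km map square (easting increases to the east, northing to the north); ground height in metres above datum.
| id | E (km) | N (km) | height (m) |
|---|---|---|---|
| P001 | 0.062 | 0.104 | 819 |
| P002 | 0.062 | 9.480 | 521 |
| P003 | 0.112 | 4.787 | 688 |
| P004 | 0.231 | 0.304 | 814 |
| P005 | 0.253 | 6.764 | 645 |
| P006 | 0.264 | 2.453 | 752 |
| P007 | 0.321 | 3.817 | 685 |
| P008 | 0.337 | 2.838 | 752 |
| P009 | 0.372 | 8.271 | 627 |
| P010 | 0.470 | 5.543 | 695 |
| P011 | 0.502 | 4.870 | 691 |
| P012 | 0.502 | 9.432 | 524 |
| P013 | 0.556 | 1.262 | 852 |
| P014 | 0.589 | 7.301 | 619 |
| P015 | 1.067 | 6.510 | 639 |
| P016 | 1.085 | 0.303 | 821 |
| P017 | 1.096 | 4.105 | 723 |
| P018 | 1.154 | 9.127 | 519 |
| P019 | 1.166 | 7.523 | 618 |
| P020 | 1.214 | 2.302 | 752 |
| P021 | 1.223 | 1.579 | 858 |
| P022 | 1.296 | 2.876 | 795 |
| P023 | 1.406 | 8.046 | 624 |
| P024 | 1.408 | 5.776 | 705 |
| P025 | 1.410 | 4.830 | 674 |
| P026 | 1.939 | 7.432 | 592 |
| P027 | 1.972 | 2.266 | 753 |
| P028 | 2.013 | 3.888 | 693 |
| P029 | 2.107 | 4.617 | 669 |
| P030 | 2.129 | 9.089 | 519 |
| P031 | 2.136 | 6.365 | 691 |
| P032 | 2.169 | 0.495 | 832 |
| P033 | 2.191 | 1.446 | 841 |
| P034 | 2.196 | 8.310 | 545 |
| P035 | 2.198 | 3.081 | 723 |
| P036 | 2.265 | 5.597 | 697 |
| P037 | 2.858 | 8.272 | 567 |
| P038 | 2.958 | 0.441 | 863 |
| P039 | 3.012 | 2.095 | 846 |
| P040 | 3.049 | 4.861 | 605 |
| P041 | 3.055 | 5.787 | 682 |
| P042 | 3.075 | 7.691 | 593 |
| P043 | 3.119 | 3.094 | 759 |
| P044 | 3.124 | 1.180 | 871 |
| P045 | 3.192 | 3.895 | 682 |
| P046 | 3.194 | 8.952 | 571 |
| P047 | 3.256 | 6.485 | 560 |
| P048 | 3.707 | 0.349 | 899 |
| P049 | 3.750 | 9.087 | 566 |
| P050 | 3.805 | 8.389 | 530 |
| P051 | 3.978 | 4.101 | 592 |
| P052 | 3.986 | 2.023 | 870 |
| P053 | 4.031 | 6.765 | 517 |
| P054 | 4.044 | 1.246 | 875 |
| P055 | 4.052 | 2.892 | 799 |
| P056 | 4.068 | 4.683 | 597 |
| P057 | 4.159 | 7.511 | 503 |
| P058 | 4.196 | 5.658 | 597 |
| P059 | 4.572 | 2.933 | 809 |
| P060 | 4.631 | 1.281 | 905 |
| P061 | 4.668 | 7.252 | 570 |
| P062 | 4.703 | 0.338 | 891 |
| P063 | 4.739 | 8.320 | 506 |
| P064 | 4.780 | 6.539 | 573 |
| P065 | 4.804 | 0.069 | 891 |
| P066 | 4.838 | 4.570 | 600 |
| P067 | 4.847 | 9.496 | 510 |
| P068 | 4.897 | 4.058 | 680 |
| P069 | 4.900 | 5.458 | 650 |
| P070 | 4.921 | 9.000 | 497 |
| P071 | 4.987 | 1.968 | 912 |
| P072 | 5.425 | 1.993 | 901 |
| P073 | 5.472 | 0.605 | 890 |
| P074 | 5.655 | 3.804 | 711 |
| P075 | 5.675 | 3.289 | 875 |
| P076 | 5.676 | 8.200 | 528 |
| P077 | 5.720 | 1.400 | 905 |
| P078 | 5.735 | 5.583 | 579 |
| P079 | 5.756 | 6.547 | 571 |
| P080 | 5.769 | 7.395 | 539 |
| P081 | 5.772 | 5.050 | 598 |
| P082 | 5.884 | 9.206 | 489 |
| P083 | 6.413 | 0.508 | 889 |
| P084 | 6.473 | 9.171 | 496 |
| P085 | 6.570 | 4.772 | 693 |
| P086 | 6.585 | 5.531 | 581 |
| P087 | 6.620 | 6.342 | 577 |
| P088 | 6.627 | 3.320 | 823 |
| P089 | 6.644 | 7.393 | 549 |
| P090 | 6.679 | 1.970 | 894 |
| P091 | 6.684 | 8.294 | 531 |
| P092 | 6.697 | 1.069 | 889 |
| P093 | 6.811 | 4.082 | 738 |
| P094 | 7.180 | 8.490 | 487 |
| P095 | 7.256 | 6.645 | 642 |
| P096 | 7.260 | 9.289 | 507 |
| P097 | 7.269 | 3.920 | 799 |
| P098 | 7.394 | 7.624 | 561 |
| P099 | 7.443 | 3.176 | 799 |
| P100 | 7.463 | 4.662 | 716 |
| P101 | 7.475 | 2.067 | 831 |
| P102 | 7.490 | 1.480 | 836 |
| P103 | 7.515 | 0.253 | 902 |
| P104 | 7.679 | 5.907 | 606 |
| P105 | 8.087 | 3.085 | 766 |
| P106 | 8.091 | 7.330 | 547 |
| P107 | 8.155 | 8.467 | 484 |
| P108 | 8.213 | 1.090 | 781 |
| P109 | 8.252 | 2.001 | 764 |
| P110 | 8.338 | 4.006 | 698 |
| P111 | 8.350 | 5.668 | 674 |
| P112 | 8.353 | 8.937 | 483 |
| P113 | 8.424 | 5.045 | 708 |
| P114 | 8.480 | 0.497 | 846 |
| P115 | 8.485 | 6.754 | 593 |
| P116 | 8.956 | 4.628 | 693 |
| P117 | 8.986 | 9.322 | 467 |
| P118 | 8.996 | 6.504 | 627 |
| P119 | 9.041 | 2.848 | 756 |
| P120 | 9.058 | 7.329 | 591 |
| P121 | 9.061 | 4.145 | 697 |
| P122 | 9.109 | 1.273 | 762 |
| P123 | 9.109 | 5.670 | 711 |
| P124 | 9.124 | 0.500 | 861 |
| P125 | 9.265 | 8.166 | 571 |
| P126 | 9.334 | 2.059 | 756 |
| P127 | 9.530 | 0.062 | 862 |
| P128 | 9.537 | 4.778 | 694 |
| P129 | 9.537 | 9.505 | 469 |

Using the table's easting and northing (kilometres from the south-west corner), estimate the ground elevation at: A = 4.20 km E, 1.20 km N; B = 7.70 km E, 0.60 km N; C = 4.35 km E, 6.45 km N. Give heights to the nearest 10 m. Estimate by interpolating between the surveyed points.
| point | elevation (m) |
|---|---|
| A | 880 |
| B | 830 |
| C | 530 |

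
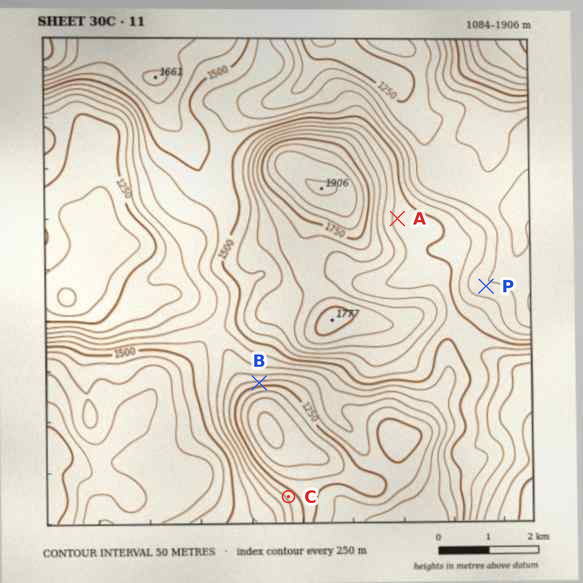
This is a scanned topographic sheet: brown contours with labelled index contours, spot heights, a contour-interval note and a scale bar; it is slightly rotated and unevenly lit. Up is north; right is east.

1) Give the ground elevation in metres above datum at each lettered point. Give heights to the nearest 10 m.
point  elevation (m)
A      1530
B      1280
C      1280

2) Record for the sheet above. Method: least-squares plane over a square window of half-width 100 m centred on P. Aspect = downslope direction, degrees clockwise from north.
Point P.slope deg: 6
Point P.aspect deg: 15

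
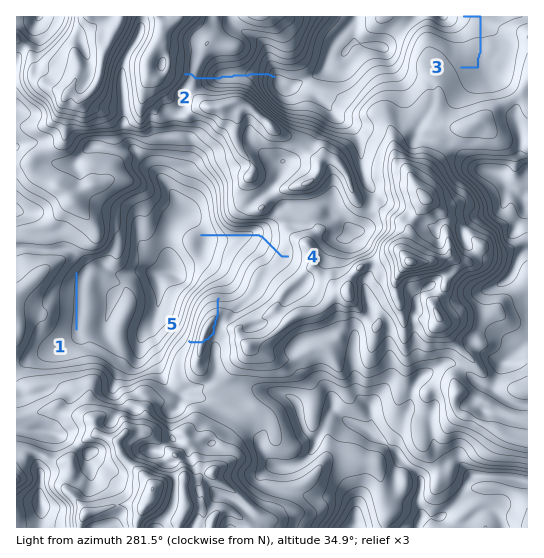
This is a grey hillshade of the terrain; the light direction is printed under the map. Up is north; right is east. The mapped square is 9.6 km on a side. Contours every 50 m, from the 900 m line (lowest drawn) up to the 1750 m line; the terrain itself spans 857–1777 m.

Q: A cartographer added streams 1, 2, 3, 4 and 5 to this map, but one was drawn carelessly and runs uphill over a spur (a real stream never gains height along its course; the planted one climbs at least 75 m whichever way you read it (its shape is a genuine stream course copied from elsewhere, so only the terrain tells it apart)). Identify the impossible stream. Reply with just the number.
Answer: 5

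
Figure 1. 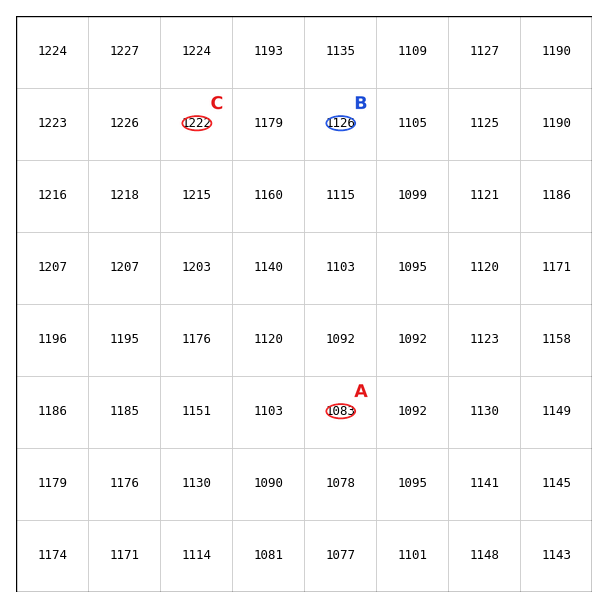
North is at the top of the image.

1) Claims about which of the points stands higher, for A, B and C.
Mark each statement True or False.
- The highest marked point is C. True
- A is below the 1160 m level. True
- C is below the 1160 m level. False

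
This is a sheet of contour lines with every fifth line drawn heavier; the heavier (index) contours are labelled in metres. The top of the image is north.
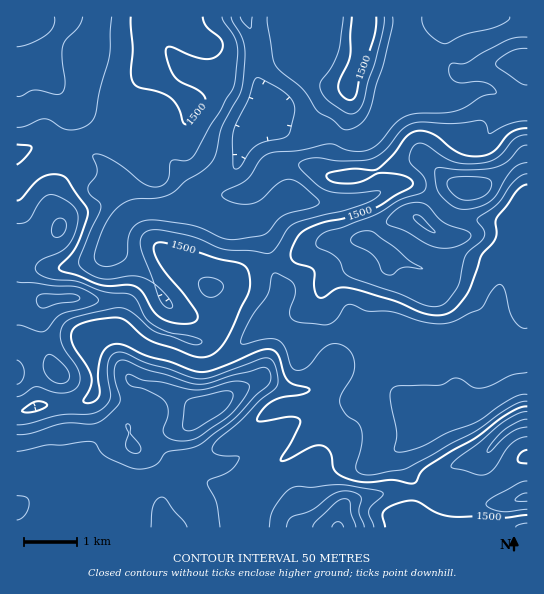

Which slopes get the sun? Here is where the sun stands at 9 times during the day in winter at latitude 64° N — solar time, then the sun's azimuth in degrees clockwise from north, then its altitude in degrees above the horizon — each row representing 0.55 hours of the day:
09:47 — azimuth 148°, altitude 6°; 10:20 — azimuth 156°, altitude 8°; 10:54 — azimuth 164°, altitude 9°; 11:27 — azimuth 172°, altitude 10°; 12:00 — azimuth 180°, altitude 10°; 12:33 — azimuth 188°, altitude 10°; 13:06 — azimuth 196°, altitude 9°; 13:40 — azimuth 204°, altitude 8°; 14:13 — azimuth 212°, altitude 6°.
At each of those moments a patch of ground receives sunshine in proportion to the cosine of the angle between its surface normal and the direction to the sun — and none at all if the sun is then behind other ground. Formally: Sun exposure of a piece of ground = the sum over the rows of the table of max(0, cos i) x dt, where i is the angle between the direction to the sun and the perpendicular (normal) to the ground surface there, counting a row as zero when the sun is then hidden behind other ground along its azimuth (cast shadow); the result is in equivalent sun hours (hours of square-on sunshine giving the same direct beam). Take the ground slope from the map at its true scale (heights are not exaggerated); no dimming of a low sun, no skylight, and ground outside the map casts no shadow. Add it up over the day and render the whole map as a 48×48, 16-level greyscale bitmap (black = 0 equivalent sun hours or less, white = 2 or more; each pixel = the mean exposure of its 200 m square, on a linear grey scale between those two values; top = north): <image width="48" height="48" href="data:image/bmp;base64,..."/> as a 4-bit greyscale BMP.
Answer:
<image width="48" height="48" href="data:image/bmp;base64,Qk32BAAAAAAAAHYAAAAoAAAAMAAAADAAAAABAAQAAAAAAIAEAAATCwAAEwsAABAAAAAAAAAAAAAAABEREQAiIiIAMzMzAERERABVVVUAZmZmAHd3dwCIiIgAmZmZAKqqqgC7u7sAzMzMAN3d3QDu7u4A////AIdlVVVVVVVEVVVVVVQyIzMzRURYq7vNzHdmZVVVVVRERFVVRDIQASRWiXec3d3//zZ2ZmZlVUREREVVQzIhEBNpvLqGQzM0ejVnZmZVVUNEREZ2UzIiEAABNEVVQ0QgAFVWdmZmd2VEVniIZDIiEAAAAANomZqDAGVWZ3d4q6hmd3d4hkIjIQAAAAETaaqnMXdmZ3iau5iIdTNXiGQzMxAAAAAAEleZdYh3d3dndmnO22ITaHZDNERDIiEAAAFbuiRneHdmVGi+/+tiJWZUM0VVVEMQAAAW3wABIjNWVVRWrf/oICVmVDRVVUQyAAAASQAAAAASI0VFat/+gyNFVURERVVEMQAAAGIAAAACRnd1M2nO23ZmZUREVVVVRCAAANu8yDA3mZhiAAFZ78mHeHZVVmVVVUMQAKrMymR4hkIAAAACe4MSRoh2ZmZmVVQyAmeHVDRlMQAAAAAAAkEBNGdmZ2ZlZmZUNDVTESNBAAAAAAAAACMjNEVWZmZmZmZmZkVCESMQAAAAEAAAABNEMzRWZlZmZVZnd2dkM0MQACVmQyAAABNVQzRVVWZmZmZmeImYeHZCFoUgAUYgACV4d2Z3d3iqmHZmeJmq3+26yTAAFFZ1M0WJmHd4ia3/64dmd2eL7//9tRACeHZ4dlRYmHeJvO/+25dmZlVFZmQ0MiJJmYd4h2RGiZq87+ypmpdmZiEAAAAAACWahmZmZmZmec7u7ad3iYd2ZiAAAAAAADioUzM0VniGV6u6l3d3Znh3dmQAAAAAAml0MhETRnmpd3ZmZ2VERnd3dliYUQAAFIZCIQAAE1aJqZiHdUNGeIh2ZkV6ykEBNVIRAAAAASNFeIiGM0e93dynZTRXmYZDMhAAAAAAESIhIiIzR5u3Q0ZmVSNEV5llMQAAAAETMyEAAAABWalBABNVRCNCI1iHUxABI0V3ZDEAAAAAAjIRSczKZSMyERJYh4dlVnmrp0MQAAAAAAAVvv/8lzIhEjNFet24VEM1mXVXmoYwAAAYqpm7ulIRJGd3mqmal0EAOamruquoUhFWMhE5zXQQE1V5mGVpupYhJZqoQREjaJuTAAADnYhkMjWKl1V4iIdDISIQAAAAE2ZAAAAASUaIdniYdlaIh3ZUIAAAAAAAATMQAAAAEhJERFZmZmeIiHZUMQAREREAARAAAAAAAAESIjRFVmZ3eJh1VENGZnhiEQAAAAAAABERIzRVVmZmaKqWVVVWiryVMQAAAAAAADMiNEVVVmdmZ4moZVZnm8ymQxAAAAARAVREVVVVZ3h2VFioZniZmZmGVDEBIiIiNlVVVVRFZ4dkNFeHeJuoVVZ3ZEREZmZnmlVWZVRFVnZEVWZmeaqFIjWJdVVWZWiqqVVVZVVFVVVWeIdmZ4h1MjR4dVVmVDRWZWZVVVVVVVVomYdlVnZVQzV4dlZmVDEAEYdmVVVWZlaKhlQzVmVERFaIhmZ4h3QgAJh2VVVVZmeHUyESV2Q0VUVnh2eZmauVIWZmVVVVVVVVRDIjVlVVVVVVZVZ3Z4mYdw=="/>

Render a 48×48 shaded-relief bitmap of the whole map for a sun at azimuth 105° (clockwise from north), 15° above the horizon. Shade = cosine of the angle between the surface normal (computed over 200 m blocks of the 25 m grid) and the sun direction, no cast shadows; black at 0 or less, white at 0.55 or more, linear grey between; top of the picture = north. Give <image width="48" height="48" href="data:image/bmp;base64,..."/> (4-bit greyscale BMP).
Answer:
<image width="48" height="48" href="data:image/bmp;base64,Qk32BAAAAAAAAHYAAAAoAAAAMAAAADAAAAABAAQAAAAAAIAEAAATCwAAEwsAABAAAAAAAAAAAAAAABEREQAiIiIAMzMzAERERABVVVUAZmZmAHd3dwCIiIgAmZmZAKqqqgC7u7sAzMzMAN3d3QDu7u4A////AJmHd3d3dlZ4iaqGVDRDJIzduXeIiZmZqqqHd3d3dlaIiaqGVERUI43cuYZmeIh4qomYd3d3dlaIiJmXZUVlMlrLqpdmZ3ZVaHeIh3d3d2Z4iJmYdUVmU0Z3iIdnd3ZUM3d4iHd3d3d4iImZhlVnd3dkRmVWiHiHVHd3iId3eJmIh4iZmGVniJmGVEIkZ3iqhod3iHdmaKqYiId4mYdmeJqpdlMRJEasqYiHiHZVaJmZq6hmiZh2eJqqmHZCARJ8y2Z3eHdVaHZoveyFaJmHd4mamHdlMgAHvERFZmZVeHVFjO/aZniIiIiZmId3ZTAAV1Q0VVMkaHUzWc7/uGZ4iYiJmHd3d2MAAZhmZ2MSV2VDNYzv/Id4iZiJiHd3iIdSALp3mpURRmZVQ0e97bmImqmIiHd3d3iHVLl3rLYBR2d3YxJYrdp3iaqYh3d3d3eIiKhmrLUBV3eIdSATW+t1Z5qZh3d3d3eIiIdXq6QCeId4d3QhN9x1VomYh3d3d3d4iHdpu5QkeHdmebpjNauFVnmIiId3d2Z4iHeKy5ZWdmZmeKy3VYmGZniIiHd3d2Z3d3eb3Kh3VFd3ZovLhnd3d4iIiHeIiHd3dmeczLqXVol2VWm8p2Z3iIiIh3d5qod3ZlaKq7uoebp1RXiruGVWiZh3h2Z5vKiGZlVneKqYi7lkRnmruYZFeph3dmZ5vLqHZlVlV4hlaZdEVniauoZEaIdmZ3eIrMuXZoiHZ4dUVmRFZniaqYZVVmZmeId4q8uXZqqqqqhlVDRWZ3d4mGVmZVVmd3d4m7uXd5mrzcl2QzRnd3dnd1RXdmZmeIh4msuYd3d5z+uGMjV3eIdlZTI1ZlZniIdnmsy5d2ZXv/2WMjZ3eIdmVCIjRERnh2VniazKh1VFnf64VFZnd3d2ZTMzMzI0VlaJmJq6h0RFi93Kh3d3d3d3dlVEMzIhEkeZiJvLmDNGirqqmIiHd3Z4mXZlVmVCACV3VpvuykNHmrmIh4mphmVWmpdlVoiHUiIzNYrf7GVGiaqXZnm7qHZDWahURniZh1MRNWet3ZdmeJqXZnmZqqljJYdUVVZ3dmREVURXq5mHd4h2Z4iIm7qEI1ZVZmVDI0Voh1MiV4iZiHdmeIh4m7uWRFVVV3dTECR5mHUgE2aIh3ZmiId3q8ynZmVVZnh1IBR4iIdBAVVodmVWeIdnm924d2VWdnmXQRNmZ3h0IlVndlVWeIdnis3Jd3ZVZmm6dDRVVVaHVWZndlRWeHdmeb3bh3ZEVWnch2ZmZUV3Znd3ZlRFd3d3eKvdl2ZDRFrtl3d2ZmZnZnd3ZlRFZ3d3eIrdp2VUQ1ndqHdmZ3dmZnd3dlREVniIeIndllVmQzfOuXdlZ3ZmVXd3dmVERXiId4ndhUaIUyW+2XZmZlRVVXd3dmVERXiHeIrdhEaJYySe2nZmd2RDRYh3dmVERXh2eJrcc0aYdBKO64ZmiYdURZmHdmVERXdniZrLY0eYZBF9/IVWiZmHdpmYd2VERXdnmqu4Q1iYZBFt/YRGiIiZhw=="/>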